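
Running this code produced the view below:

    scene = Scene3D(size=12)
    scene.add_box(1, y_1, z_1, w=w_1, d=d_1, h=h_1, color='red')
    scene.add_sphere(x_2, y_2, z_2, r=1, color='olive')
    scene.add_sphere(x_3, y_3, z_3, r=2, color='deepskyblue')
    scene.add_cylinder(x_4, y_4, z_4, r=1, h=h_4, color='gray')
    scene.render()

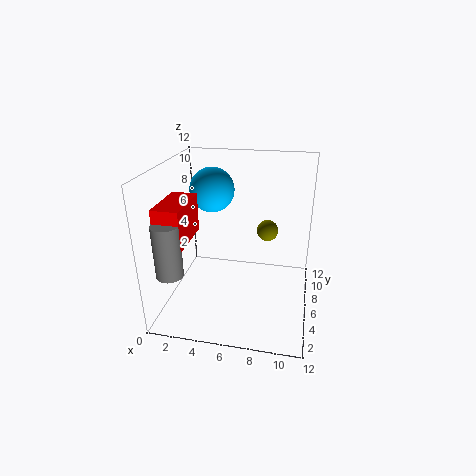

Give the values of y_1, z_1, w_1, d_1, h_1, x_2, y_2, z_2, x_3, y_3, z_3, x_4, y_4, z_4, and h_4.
y_1 = 1, z_1 = 7, w_1 = 2, d_1 = 4, h_1 = 3, x_2 = 8, y_2 = 10, z_2 = 5, x_3 = 3, y_3 = 9, z_3 = 9, x_4 = 2, y_4 = 1, z_4 = 5, h_4 = 4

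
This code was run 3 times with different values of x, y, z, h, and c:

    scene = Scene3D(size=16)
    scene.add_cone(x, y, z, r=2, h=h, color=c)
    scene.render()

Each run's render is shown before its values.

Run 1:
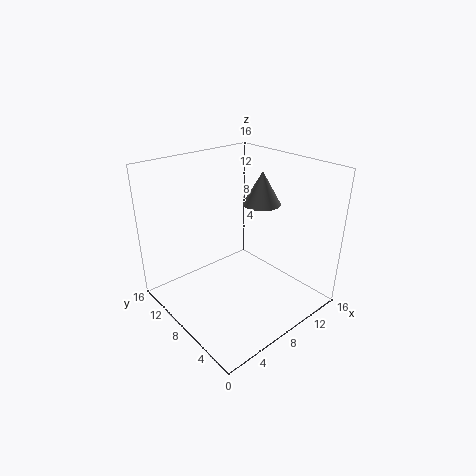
x = 10; y = 6.5; z = 12; h = 3.5; c = 'gray'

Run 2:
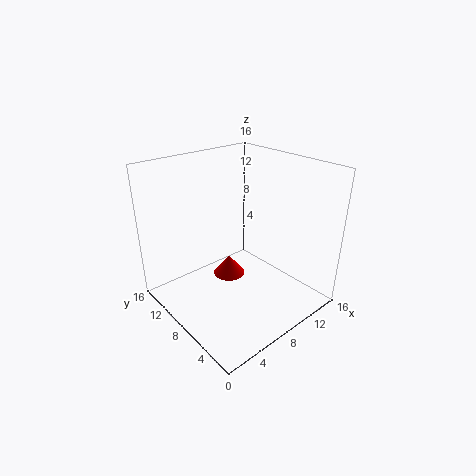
x = 9.5; y = 11.5; z = 1; h = 2.5; c = 'red'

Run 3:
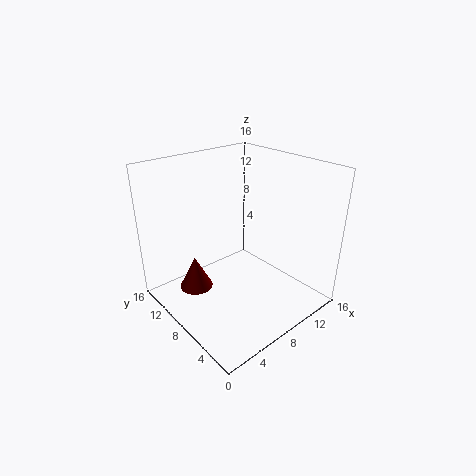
x = 5; y = 12.5; z = 0.5; h = 4; c = 'maroon'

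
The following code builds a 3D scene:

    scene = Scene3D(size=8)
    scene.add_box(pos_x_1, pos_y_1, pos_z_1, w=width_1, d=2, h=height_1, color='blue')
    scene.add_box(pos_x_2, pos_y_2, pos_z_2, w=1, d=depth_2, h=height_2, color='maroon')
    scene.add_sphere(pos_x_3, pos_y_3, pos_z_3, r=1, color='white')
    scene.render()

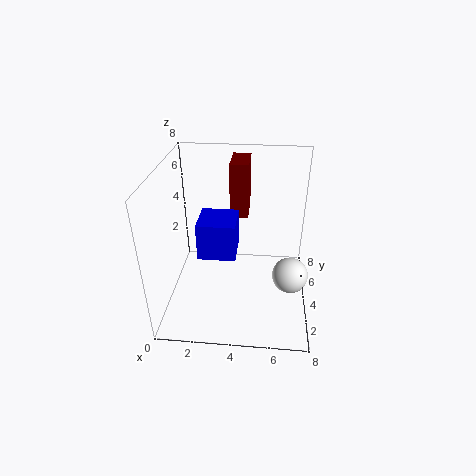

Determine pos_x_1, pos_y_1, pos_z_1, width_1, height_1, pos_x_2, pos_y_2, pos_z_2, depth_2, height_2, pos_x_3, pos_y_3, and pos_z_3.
pos_x_1 = 2; pos_y_1 = 2.5; pos_z_1 = 3.5; width_1 = 2; height_1 = 2; pos_x_2 = 3.5; pos_y_2 = 4.5; pos_z_2 = 5; depth_2 = 2; height_2 = 3; pos_x_3 = 7; pos_y_3 = 3.5; pos_z_3 = 2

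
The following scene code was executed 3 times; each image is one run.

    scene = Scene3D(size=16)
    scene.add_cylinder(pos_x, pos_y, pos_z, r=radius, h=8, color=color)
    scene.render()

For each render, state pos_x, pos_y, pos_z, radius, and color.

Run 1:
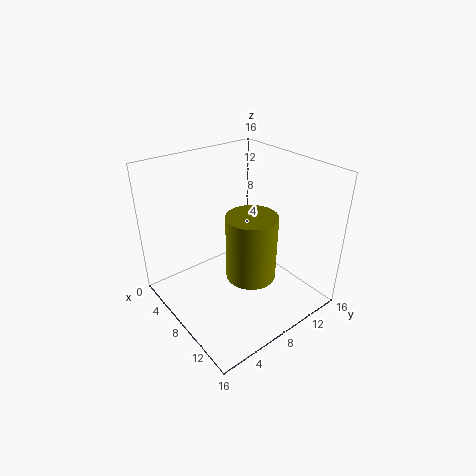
pos_x = 8; pos_y = 10; pos_z = 2; radius = 3; color = 'olive'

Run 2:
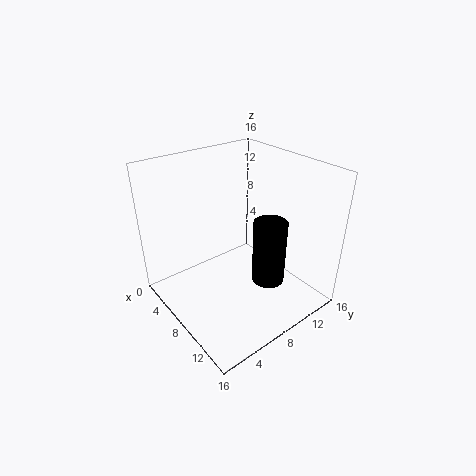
pos_x = 9; pos_y = 12; pos_z = 1; radius = 2; color = 'black'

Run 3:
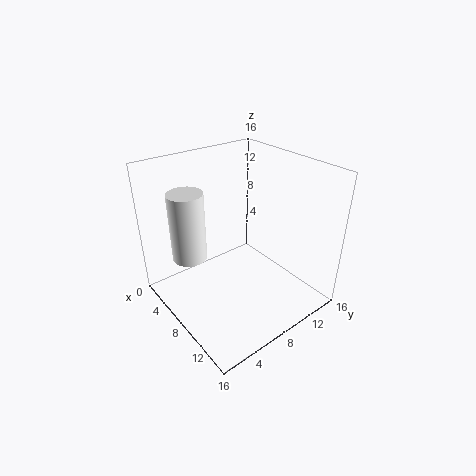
pos_x = 4; pos_y = 4; pos_z = 5; radius = 2; color = 'white'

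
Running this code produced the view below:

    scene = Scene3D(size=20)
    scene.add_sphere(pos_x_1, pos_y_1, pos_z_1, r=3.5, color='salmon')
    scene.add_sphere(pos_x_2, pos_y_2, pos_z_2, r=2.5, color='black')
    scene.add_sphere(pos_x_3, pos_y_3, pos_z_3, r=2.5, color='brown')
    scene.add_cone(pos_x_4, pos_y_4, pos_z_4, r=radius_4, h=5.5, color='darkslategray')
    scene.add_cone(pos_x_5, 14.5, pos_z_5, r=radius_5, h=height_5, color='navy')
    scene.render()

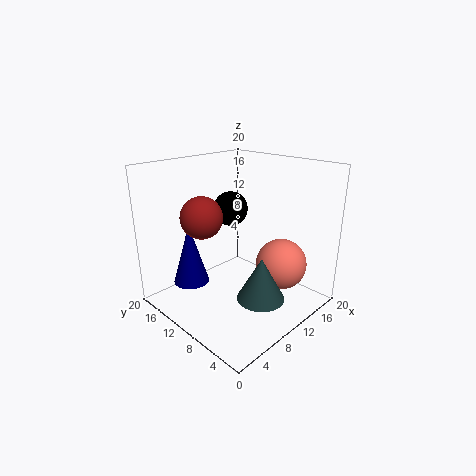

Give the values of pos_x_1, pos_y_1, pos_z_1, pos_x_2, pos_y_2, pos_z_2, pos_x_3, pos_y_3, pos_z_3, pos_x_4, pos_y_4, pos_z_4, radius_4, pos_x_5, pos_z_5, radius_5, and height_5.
pos_x_1 = 13.5; pos_y_1 = 5; pos_z_1 = 6.5; pos_x_2 = 12; pos_y_2 = 13.5; pos_z_2 = 13; pos_x_3 = 3; pos_y_3 = 9; pos_z_3 = 15; pos_x_4 = 7.5; pos_y_4 = 3.5; pos_z_4 = 4.5; radius_4 = 3; pos_x_5 = 5; pos_z_5 = 3.5; radius_5 = 2.5; height_5 = 8.5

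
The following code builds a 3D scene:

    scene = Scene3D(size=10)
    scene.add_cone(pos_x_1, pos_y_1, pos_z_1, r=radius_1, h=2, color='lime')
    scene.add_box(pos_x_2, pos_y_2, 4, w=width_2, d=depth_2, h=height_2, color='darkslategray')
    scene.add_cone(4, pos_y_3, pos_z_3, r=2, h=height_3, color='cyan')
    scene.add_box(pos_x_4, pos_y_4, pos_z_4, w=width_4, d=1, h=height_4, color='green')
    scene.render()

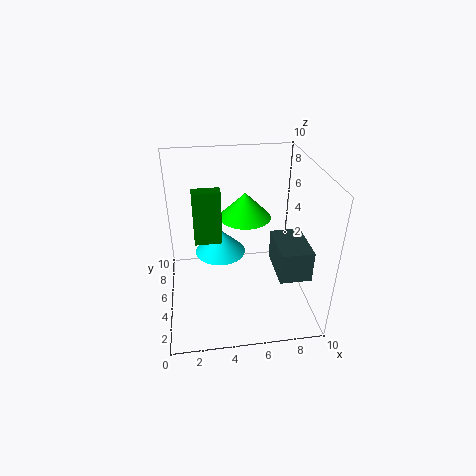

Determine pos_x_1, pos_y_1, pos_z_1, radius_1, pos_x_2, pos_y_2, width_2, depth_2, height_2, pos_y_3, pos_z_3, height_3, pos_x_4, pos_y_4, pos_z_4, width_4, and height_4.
pos_x_1 = 6
pos_y_1 = 8
pos_z_1 = 5
radius_1 = 2
pos_x_2 = 7
pos_y_2 = 1
width_2 = 2
depth_2 = 3
height_2 = 2
pos_y_3 = 8
pos_z_3 = 2
height_3 = 2
pos_x_4 = 2
pos_y_4 = 6
pos_z_4 = 4
width_4 = 2
height_4 = 4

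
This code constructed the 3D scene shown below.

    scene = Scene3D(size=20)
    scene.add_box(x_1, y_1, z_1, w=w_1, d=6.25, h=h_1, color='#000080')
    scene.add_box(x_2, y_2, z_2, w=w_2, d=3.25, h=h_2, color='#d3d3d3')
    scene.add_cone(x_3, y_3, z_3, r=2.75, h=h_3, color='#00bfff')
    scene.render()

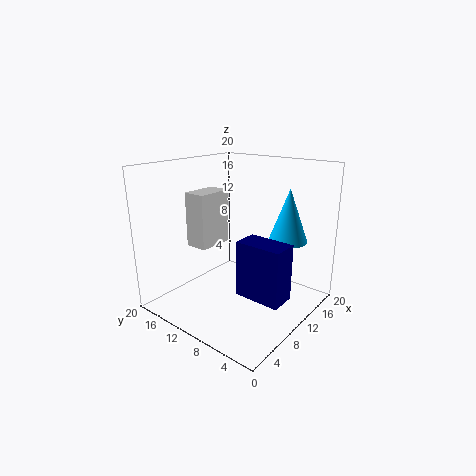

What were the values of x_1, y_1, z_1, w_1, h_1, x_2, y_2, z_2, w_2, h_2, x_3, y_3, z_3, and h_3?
x_1 = 6.75, y_1 = 1.5, z_1 = 3.5, w_1 = 3.5, h_1 = 7.5, x_2 = 6.75, y_2 = 13.5, z_2 = 8.25, w_2 = 5.25, h_2 = 7.75, x_3 = 15, y_3 = 5, z_3 = 9.25, h_3 = 7.5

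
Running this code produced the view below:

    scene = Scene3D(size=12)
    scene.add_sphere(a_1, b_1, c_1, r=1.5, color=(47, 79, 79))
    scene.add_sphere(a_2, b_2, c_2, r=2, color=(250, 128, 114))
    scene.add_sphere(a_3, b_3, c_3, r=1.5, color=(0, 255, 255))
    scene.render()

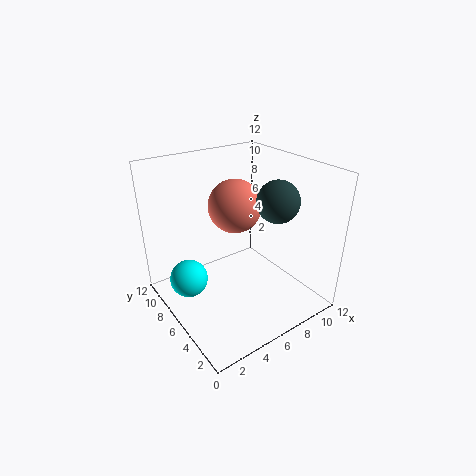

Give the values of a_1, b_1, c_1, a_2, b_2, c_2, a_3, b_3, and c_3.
a_1 = 6.5; b_1 = 2; c_1 = 10.5; a_2 = 5; b_2 = 5; c_2 = 9.5; a_3 = 1.5; b_3 = 6.5; c_3 = 3.5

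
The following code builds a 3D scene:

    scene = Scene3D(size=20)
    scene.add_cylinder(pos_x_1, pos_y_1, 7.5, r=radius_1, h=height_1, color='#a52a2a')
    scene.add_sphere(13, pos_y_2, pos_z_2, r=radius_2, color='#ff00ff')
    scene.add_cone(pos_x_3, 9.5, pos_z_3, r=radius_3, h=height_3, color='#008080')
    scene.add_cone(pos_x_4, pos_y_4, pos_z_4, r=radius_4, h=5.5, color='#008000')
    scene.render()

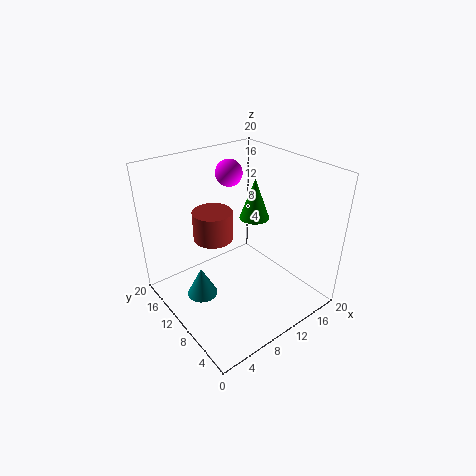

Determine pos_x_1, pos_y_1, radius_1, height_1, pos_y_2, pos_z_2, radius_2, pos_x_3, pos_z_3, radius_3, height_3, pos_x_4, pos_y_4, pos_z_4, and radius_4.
pos_x_1 = 9.5
pos_y_1 = 15.5
radius_1 = 3
height_1 = 4.5
pos_y_2 = 16
pos_z_2 = 17
radius_2 = 2
pos_x_3 = 3.5
pos_z_3 = 4
radius_3 = 2
height_3 = 4
pos_x_4 = 12
pos_y_4 = 9
pos_z_4 = 13
radius_4 = 2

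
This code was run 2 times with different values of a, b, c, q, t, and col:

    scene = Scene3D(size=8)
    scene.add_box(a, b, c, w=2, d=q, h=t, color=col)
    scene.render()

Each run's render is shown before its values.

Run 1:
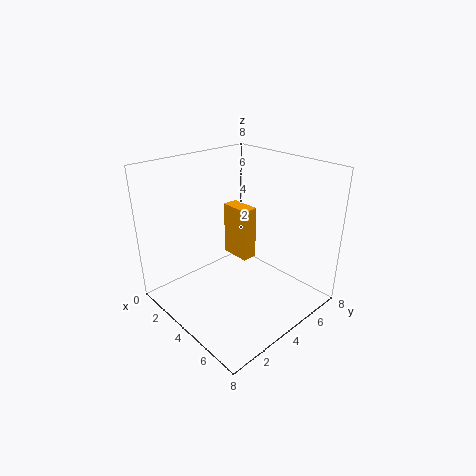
a = 0.5, b = 6, c = 1, q = 1, t = 3.5, col = 'orange'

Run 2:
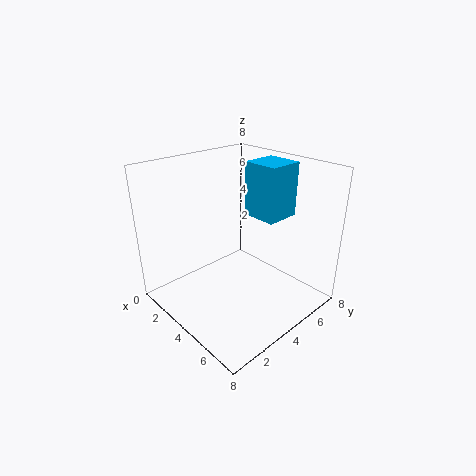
a = 3.5, b = 5, c = 5, q = 2, t = 3, col = 'deepskyblue'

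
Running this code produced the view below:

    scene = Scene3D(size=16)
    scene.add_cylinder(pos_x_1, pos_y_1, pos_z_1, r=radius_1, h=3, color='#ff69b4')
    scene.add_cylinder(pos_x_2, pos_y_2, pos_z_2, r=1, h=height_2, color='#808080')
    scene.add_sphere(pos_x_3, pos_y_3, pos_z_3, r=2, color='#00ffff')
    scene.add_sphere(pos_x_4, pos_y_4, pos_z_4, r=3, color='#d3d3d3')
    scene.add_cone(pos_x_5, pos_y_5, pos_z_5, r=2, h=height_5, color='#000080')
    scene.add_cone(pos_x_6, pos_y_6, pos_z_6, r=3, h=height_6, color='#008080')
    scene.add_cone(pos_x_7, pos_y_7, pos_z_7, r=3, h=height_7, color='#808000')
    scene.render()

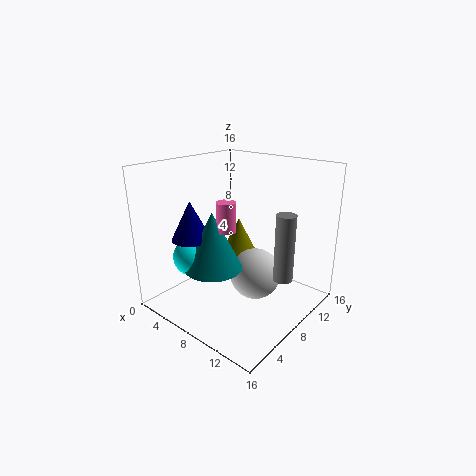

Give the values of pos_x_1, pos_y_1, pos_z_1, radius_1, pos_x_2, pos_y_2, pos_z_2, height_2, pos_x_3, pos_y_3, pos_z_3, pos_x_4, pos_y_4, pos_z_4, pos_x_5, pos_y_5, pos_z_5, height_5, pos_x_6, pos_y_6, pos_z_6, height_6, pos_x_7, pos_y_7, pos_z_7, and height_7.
pos_x_1 = 9, pos_y_1 = 5, pos_z_1 = 10, radius_1 = 1, pos_x_2 = 14, pos_y_2 = 8, pos_z_2 = 5, height_2 = 7, pos_x_3 = 6, pos_y_3 = 3, pos_z_3 = 7, pos_x_4 = 9, pos_y_4 = 10, pos_z_4 = 3, pos_x_5 = 6, pos_y_5 = 3, pos_z_5 = 9, height_5 = 4, pos_x_6 = 8, pos_y_6 = 4, pos_z_6 = 6, height_6 = 6, pos_x_7 = 4, pos_y_7 = 13, pos_z_7 = 2, height_7 = 6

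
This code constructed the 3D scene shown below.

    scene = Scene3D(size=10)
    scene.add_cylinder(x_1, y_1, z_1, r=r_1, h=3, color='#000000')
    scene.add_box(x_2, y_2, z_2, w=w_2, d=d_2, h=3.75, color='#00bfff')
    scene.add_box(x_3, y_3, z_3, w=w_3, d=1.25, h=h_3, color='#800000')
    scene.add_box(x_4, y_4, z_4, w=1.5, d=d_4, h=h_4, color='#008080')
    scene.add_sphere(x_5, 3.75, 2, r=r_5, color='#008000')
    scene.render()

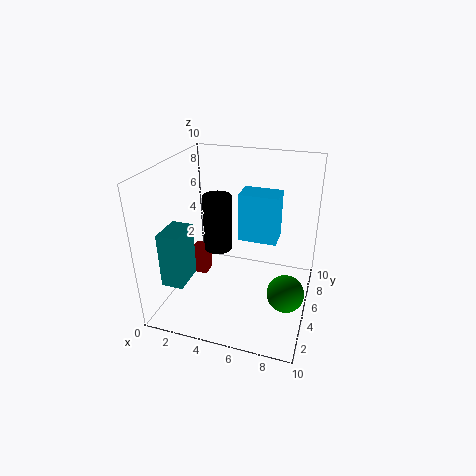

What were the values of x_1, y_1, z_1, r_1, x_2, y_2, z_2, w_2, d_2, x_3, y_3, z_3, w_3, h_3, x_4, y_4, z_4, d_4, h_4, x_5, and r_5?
x_1 = 5.25, y_1 = 0.75, z_1 = 6.75, r_1 = 0.75, x_2 = 4.25, y_2 = 7.25, z_2 = 3.5, w_2 = 3, d_2 = 2, x_3 = 0.5, y_3 = 6.5, z_3 = 0.25, w_3 = 1.25, h_3 = 2.25, x_4 = 0.75, y_4 = 1.5, z_4 = 2.5, d_4 = 2.25, h_4 = 3.75, x_5 = 8.75, r_5 = 1.25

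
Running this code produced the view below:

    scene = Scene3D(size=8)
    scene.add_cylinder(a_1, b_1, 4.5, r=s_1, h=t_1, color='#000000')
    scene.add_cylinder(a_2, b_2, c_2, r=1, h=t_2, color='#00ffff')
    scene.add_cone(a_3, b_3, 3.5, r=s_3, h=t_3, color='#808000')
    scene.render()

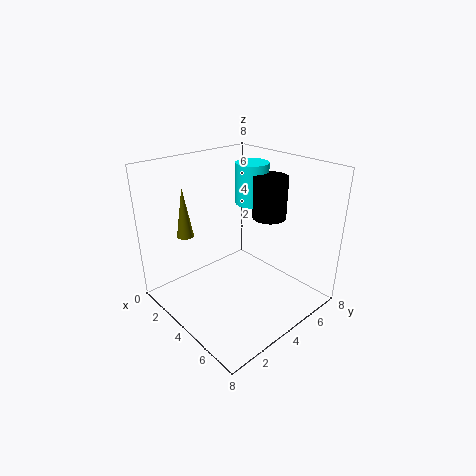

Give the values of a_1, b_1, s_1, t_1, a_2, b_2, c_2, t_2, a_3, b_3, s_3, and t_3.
a_1 = 4
b_1 = 6.5
s_1 = 1
t_1 = 2.5
a_2 = 2.5
b_2 = 6.5
c_2 = 5
t_2 = 2.5
a_3 = 1
b_3 = 2.5
s_3 = 0.5
t_3 = 3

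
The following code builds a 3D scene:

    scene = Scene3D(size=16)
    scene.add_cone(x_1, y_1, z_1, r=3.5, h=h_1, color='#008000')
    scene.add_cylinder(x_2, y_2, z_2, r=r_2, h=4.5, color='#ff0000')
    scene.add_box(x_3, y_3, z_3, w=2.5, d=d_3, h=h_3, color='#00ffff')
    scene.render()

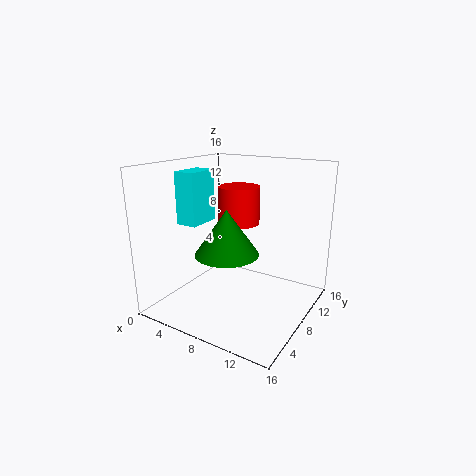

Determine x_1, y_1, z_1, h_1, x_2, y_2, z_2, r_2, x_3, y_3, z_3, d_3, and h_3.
x_1 = 7.5
y_1 = 6.5
z_1 = 6.5
h_1 = 5
x_2 = 6
y_2 = 11.5
z_2 = 8.5
r_2 = 2.5
x_3 = 1
y_3 = 6
z_3 = 9
d_3 = 4
h_3 = 6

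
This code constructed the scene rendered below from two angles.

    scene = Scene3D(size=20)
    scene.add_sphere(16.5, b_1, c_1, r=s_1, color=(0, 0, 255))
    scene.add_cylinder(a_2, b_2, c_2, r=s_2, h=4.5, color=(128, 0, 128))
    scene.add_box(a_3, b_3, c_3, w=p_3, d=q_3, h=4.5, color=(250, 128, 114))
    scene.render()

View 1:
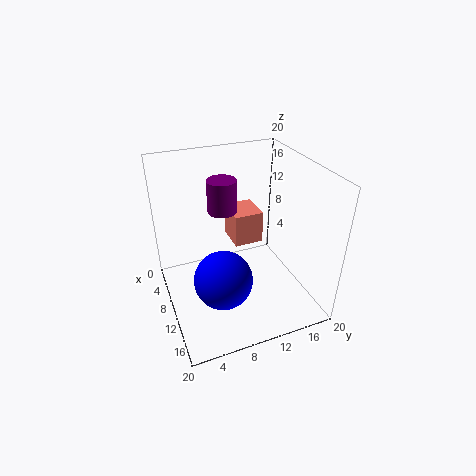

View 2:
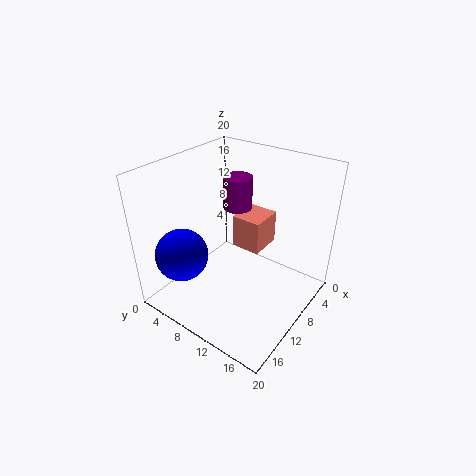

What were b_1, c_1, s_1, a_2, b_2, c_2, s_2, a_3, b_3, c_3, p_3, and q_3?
b_1 = 5.5; c_1 = 9; s_1 = 3.5; a_2 = 8; b_2 = 8.5; c_2 = 13.5; s_2 = 2; a_3 = 6; b_3 = 9.5; c_3 = 9; p_3 = 4.5; q_3 = 4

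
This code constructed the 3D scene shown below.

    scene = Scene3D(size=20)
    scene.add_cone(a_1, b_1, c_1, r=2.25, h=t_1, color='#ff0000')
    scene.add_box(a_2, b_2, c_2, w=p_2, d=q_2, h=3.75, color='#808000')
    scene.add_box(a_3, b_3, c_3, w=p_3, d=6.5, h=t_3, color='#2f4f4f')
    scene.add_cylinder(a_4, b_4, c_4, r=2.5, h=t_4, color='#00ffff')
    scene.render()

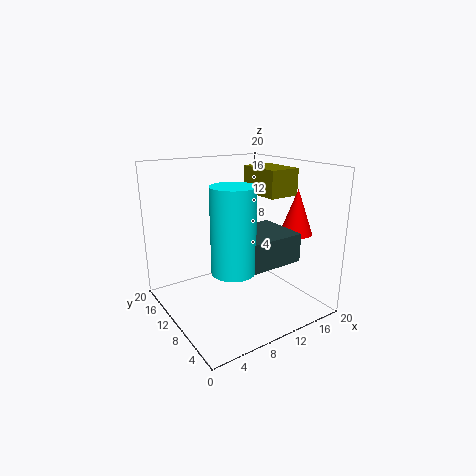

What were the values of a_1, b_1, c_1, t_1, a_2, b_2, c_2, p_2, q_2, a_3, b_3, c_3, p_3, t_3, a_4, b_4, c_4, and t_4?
a_1 = 17; b_1 = 6; c_1 = 10.5; t_1 = 6.25; a_2 = 13.5; b_2 = 7.25; c_2 = 15.5; p_2 = 4.5; q_2 = 6.5; a_3 = 6.25; b_3 = 1; c_3 = 9.25; p_3 = 6.75; t_3 = 3.5; a_4 = 4.75; b_4 = 3; c_4 = 9.25; t_4 = 9.75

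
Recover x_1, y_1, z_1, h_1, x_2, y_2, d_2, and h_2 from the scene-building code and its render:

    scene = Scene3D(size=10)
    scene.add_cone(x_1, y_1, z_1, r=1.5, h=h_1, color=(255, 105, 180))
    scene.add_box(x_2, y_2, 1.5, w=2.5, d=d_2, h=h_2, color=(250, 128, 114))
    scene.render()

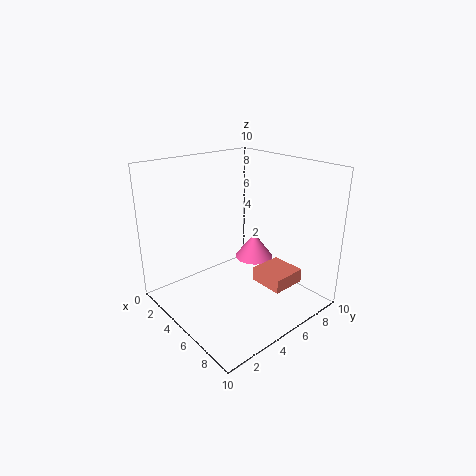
x_1 = 3.5
y_1 = 8
z_1 = 2
h_1 = 2
x_2 = 5.5
y_2 = 6
d_2 = 2.5
h_2 = 1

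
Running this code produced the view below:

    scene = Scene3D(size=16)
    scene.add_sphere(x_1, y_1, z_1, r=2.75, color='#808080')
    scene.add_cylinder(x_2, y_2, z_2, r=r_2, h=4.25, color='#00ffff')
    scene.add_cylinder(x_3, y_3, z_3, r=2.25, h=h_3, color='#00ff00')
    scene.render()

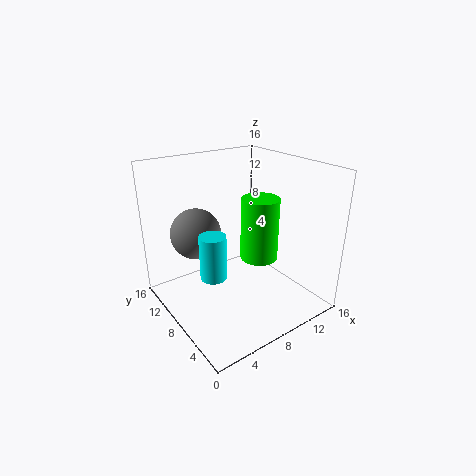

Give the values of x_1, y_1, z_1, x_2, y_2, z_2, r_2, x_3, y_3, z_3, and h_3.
x_1 = 4
y_1 = 10.25
z_1 = 8.75
x_2 = 2.5
y_2 = 4.25
z_2 = 7
r_2 = 1.25
x_3 = 11.5
y_3 = 8.5
z_3 = 4.25
h_3 = 7.5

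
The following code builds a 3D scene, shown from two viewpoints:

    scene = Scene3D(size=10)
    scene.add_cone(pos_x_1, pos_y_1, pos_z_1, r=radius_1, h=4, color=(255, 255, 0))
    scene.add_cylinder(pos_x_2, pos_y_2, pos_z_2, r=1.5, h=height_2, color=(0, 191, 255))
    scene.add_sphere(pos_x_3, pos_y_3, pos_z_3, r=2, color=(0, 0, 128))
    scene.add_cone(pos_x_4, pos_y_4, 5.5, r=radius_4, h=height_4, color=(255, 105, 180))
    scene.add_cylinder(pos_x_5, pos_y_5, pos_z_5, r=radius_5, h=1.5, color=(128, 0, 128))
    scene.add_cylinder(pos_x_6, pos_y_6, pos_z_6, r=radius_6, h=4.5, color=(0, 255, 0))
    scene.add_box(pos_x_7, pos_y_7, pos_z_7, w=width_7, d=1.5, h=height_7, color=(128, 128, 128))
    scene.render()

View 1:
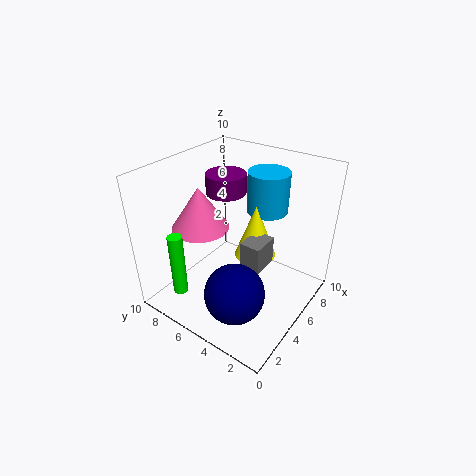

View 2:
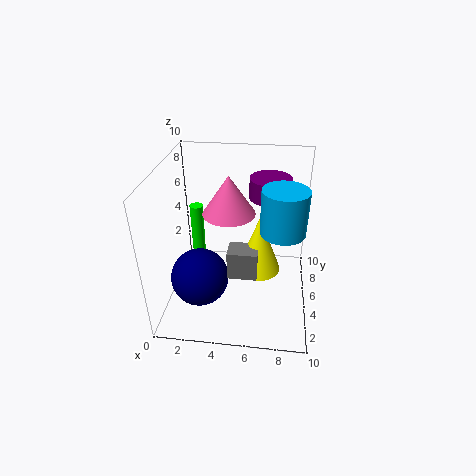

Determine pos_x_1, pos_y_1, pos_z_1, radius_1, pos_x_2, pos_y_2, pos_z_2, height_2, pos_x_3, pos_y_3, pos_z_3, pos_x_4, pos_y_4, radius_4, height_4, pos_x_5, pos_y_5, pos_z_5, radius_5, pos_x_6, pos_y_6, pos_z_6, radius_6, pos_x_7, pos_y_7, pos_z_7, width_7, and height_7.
pos_x_1 = 6.5, pos_y_1 = 4.5, pos_z_1 = 3, radius_1 = 1.5, pos_x_2 = 8, pos_y_2 = 4.5, pos_z_2 = 6, height_2 = 3, pos_x_3 = 2.5, pos_y_3 = 3.5, pos_z_3 = 2.5, pos_x_4 = 4, pos_y_4 = 7.5, radius_4 = 2, height_4 = 3, pos_x_5 = 7, pos_y_5 = 7.5, pos_z_5 = 7, radius_5 = 1.5, pos_x_6 = 1.5, pos_y_6 = 7.5, pos_z_6 = 1.5, radius_6 = 0.5, pos_x_7 = 4.5, pos_y_7 = 3, pos_z_7 = 3, width_7 = 2, height_7 = 2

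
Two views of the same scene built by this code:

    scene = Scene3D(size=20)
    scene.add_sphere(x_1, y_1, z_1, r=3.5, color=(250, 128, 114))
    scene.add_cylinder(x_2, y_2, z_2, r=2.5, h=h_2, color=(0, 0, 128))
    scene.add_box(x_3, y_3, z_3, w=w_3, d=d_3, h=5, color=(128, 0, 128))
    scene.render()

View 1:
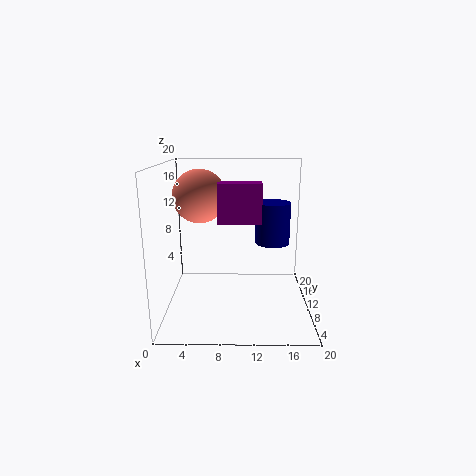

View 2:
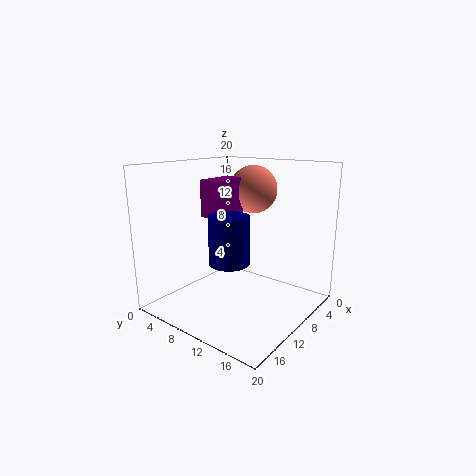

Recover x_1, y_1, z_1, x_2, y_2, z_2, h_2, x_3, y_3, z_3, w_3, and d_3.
x_1 = 5
y_1 = 9
z_1 = 16
x_2 = 15
y_2 = 12.5
z_2 = 8.5
h_2 = 6
x_3 = 7.5
y_3 = 6
z_3 = 13
w_3 = 5.5
d_3 = 3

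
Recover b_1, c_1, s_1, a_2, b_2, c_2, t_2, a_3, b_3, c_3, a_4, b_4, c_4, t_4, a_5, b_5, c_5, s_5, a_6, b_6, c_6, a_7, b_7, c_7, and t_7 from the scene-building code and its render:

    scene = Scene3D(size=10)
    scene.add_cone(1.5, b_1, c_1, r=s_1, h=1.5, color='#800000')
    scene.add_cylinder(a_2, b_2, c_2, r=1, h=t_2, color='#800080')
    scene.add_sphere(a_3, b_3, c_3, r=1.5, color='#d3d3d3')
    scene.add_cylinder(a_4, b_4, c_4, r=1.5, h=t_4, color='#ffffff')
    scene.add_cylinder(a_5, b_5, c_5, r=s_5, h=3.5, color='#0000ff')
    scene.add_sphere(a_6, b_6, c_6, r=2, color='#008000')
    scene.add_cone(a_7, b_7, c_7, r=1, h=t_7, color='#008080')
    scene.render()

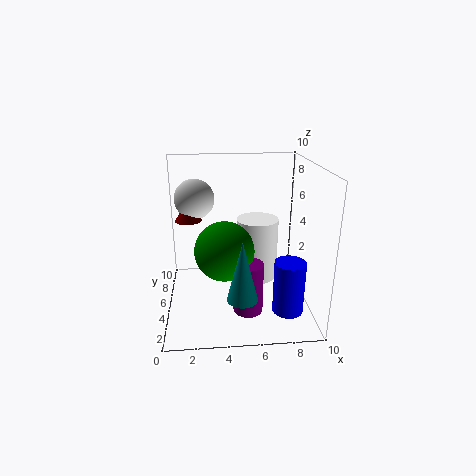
b_1 = 7.5
c_1 = 5.5
s_1 = 1
a_2 = 5.5
b_2 = 3
c_2 = 0.5
t_2 = 3.5
a_3 = 2
b_3 = 8
c_3 = 7
a_4 = 6.5
b_4 = 6
c_4 = 1.5
t_4 = 4.5
a_5 = 8
b_5 = 2
c_5 = 1
s_5 = 1
a_6 = 4
b_6 = 4
c_6 = 4.5
a_7 = 5
b_7 = 2
c_7 = 2
t_7 = 4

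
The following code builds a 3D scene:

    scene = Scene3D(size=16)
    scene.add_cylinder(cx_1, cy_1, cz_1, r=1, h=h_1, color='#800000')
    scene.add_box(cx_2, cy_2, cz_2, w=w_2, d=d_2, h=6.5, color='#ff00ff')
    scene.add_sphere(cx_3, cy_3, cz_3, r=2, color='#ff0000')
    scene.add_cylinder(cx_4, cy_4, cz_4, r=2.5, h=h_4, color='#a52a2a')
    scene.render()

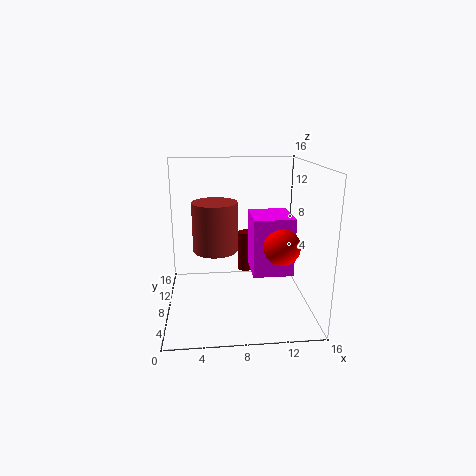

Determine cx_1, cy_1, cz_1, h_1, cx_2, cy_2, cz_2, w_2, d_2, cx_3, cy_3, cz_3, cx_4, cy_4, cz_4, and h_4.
cx_1 = 9.5, cy_1 = 13, cz_1 = 2, h_1 = 5, cx_2 = 9.5, cy_2 = 6, cz_2 = 4, w_2 = 4.5, d_2 = 5, cx_3 = 12.5, cy_3 = 6, cz_3 = 7.5, cx_4 = 5.5, cy_4 = 8.5, cz_4 = 6.5, h_4 = 5.5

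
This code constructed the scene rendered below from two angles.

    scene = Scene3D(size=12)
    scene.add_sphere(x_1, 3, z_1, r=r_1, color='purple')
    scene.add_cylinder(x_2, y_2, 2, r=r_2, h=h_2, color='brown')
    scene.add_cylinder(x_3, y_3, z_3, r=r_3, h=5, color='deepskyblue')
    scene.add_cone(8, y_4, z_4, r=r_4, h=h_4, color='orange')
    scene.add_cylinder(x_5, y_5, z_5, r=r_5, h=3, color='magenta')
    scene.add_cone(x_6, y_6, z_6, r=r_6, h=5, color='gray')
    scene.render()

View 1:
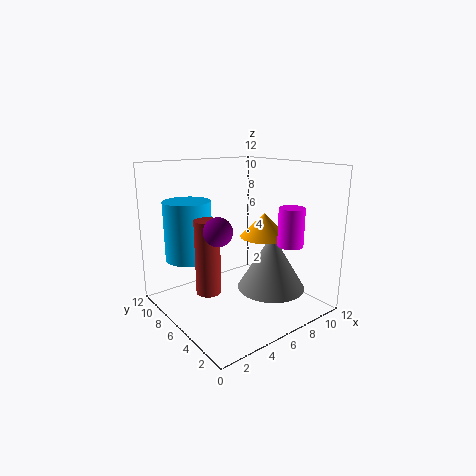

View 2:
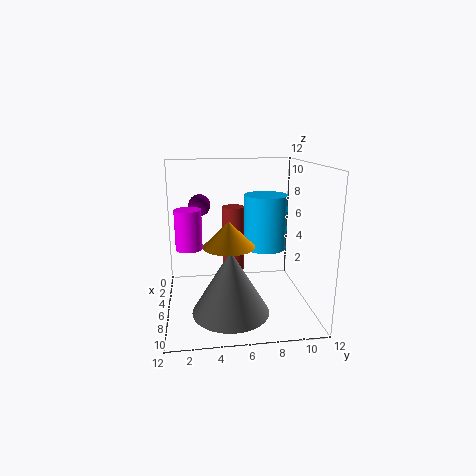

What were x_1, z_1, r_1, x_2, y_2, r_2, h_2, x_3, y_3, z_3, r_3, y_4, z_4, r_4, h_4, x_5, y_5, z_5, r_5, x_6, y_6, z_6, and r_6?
x_1 = 2, z_1 = 8, r_1 = 1, x_2 = 3, y_2 = 6, r_2 = 1, h_2 = 6, x_3 = 3, y_3 = 9, z_3 = 4, r_3 = 2, y_4 = 5, z_4 = 6, r_4 = 2, h_4 = 2, x_5 = 8, y_5 = 2, z_5 = 6, r_5 = 1, x_6 = 9, y_6 = 5, z_6 = 1, r_6 = 3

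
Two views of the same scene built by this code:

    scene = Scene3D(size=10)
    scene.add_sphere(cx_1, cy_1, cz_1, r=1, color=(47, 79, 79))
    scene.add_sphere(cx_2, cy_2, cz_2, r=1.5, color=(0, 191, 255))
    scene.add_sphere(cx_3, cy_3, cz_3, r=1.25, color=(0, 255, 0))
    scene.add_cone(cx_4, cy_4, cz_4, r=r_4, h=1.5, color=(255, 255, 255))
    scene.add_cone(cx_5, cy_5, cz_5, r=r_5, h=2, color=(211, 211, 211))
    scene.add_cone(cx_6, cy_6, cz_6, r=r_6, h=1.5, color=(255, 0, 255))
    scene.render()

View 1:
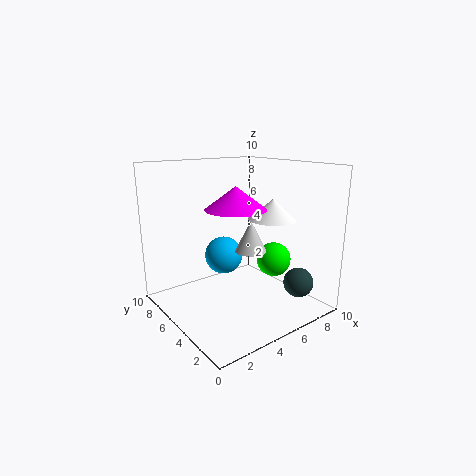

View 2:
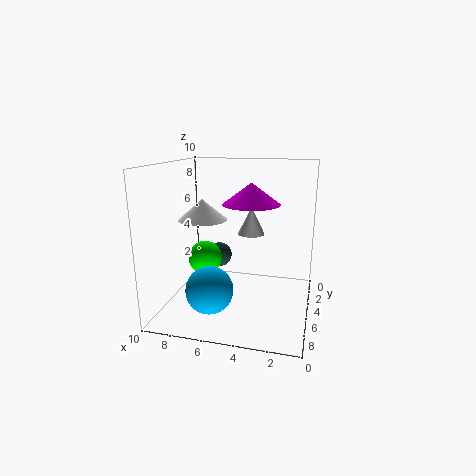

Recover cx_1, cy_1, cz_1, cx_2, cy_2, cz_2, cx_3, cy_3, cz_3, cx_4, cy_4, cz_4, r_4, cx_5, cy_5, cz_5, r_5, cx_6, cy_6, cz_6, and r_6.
cx_1 = 7.5; cy_1 = 1.5; cz_1 = 2.25; cx_2 = 6; cy_2 = 8.25; cz_2 = 2.5; cx_3 = 7.75; cy_3 = 4.25; cz_3 = 3; cx_4 = 7.75; cy_4 = 4.5; cz_4 = 6; r_4 = 1.75; cx_5 = 4.5; cy_5 = 3; cz_5 = 4.75; r_5 = 1; cx_6 = 4.25; cy_6 = 4.25; cz_6 = 7.25; r_6 = 2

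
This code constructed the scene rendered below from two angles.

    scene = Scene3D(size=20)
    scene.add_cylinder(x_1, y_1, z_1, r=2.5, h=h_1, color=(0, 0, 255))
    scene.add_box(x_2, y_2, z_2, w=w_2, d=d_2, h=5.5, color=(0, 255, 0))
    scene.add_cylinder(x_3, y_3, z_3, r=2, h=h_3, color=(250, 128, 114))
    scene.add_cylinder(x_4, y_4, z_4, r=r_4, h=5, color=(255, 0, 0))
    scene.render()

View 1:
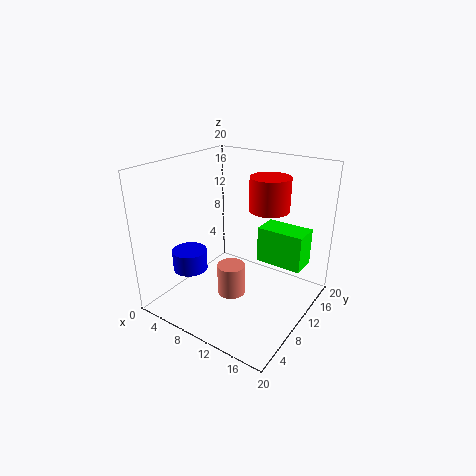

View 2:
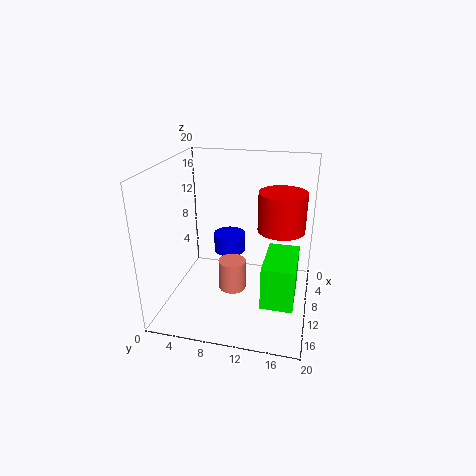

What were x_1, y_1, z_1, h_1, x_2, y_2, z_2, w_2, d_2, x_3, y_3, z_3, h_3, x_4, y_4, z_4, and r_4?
x_1 = 3.5
y_1 = 7
z_1 = 4.5
h_1 = 3
x_2 = 10.5
y_2 = 14.5
z_2 = 4.5
w_2 = 7
d_2 = 4
x_3 = 9.5
y_3 = 9
z_3 = 1.5
h_3 = 4.5
x_4 = 11.5
y_4 = 16
z_4 = 12.5
r_4 = 3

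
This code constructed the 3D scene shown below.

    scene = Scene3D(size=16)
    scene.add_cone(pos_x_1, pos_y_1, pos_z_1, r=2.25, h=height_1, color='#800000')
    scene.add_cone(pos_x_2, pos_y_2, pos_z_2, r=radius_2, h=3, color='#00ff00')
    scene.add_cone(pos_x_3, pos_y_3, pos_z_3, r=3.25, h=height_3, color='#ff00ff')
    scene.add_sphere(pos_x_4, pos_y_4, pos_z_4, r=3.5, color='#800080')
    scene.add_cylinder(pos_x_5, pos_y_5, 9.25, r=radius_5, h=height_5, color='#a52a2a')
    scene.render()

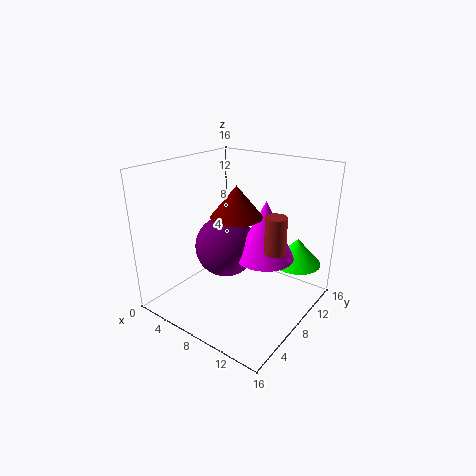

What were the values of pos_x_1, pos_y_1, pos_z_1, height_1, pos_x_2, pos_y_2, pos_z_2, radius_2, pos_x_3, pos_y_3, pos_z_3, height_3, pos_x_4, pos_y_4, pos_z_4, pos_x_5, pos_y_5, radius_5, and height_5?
pos_x_1 = 11.75, pos_y_1 = 2.75, pos_z_1 = 13, height_1 = 2.75, pos_x_2 = 13.25, pos_y_2 = 12.25, pos_z_2 = 4.75, radius_2 = 2.75, pos_x_3 = 10.75, pos_y_3 = 9.25, pos_z_3 = 6, height_3 = 6.5, pos_x_4 = 6.25, pos_y_4 = 8, pos_z_4 = 6.5, pos_x_5 = 14.25, pos_y_5 = 5.25, radius_5 = 1, height_5 = 3.5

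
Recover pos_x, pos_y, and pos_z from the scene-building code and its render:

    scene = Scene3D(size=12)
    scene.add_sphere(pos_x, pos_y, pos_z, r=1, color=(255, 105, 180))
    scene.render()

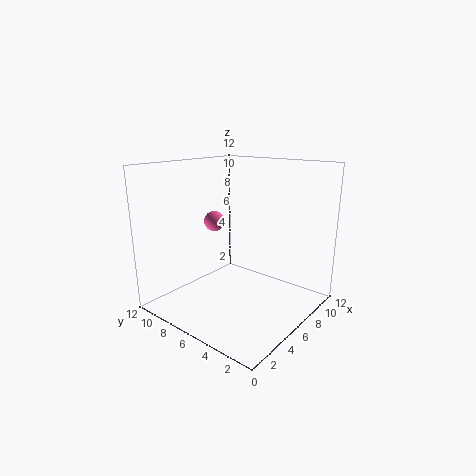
pos_x = 8.5; pos_y = 11; pos_z = 6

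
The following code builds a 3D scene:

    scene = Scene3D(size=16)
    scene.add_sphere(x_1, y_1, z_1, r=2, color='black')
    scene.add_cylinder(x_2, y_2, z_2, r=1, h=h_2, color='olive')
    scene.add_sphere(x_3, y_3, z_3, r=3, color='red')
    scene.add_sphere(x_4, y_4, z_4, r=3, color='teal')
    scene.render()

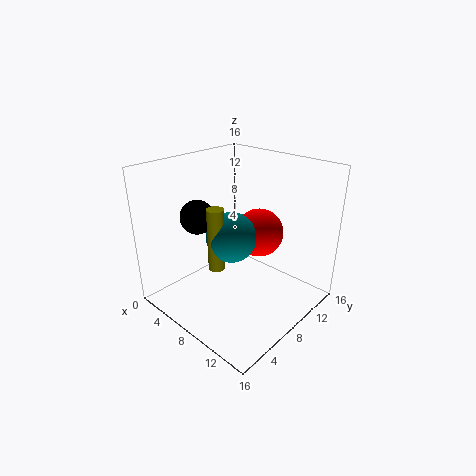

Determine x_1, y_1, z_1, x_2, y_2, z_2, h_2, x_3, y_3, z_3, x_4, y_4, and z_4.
x_1 = 3
y_1 = 6.5
z_1 = 9.5
x_2 = 5.5
y_2 = 7
z_2 = 3.5
h_2 = 7.5
x_3 = 7
y_3 = 13
z_3 = 6.5
x_4 = 6
y_4 = 9
z_4 = 7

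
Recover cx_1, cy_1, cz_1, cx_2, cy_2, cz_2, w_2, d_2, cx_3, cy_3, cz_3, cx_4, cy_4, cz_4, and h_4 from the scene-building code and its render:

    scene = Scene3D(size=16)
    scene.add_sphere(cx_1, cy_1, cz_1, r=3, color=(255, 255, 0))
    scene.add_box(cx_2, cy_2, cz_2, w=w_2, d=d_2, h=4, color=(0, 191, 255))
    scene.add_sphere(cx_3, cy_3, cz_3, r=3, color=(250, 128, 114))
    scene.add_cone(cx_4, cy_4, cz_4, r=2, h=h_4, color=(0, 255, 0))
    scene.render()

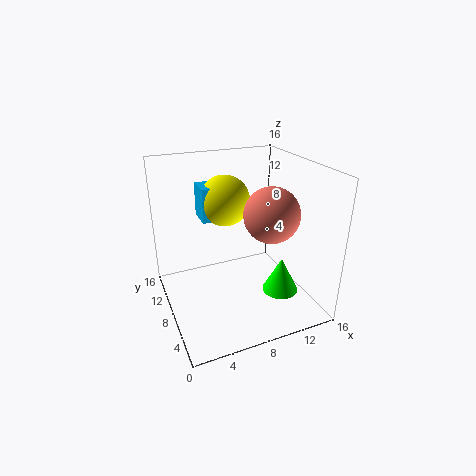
cx_1 = 8
cy_1 = 12
cz_1 = 11
cx_2 = 5
cy_2 = 11
cz_2 = 9
w_2 = 2
d_2 = 3
cx_3 = 11
cy_3 = 6
cz_3 = 11
cx_4 = 12
cy_4 = 5
cz_4 = 2
h_4 = 4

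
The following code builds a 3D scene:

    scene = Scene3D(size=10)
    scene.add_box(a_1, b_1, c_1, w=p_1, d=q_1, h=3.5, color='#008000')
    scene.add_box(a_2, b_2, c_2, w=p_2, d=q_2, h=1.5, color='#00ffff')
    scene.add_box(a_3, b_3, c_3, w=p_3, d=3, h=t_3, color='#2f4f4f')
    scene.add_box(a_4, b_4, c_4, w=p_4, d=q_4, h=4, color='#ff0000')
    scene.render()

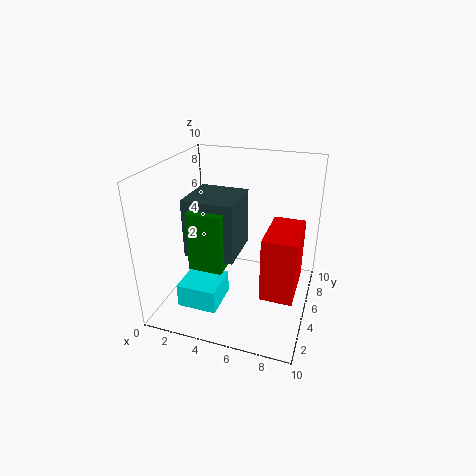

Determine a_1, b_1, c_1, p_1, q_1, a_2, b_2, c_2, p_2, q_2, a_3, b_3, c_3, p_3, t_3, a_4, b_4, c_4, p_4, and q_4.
a_1 = 3.5; b_1 = 0.5; c_1 = 5; p_1 = 2; q_1 = 2.5; a_2 = 2.5; b_2 = 0.5; c_2 = 2; p_2 = 2.5; q_2 = 2.5; a_3 = 3; b_3 = 1; c_3 = 5.5; p_3 = 3; t_3 = 3.5; a_4 = 7.5; b_4 = 1.5; c_4 = 3; p_4 = 2; q_4 = 3.5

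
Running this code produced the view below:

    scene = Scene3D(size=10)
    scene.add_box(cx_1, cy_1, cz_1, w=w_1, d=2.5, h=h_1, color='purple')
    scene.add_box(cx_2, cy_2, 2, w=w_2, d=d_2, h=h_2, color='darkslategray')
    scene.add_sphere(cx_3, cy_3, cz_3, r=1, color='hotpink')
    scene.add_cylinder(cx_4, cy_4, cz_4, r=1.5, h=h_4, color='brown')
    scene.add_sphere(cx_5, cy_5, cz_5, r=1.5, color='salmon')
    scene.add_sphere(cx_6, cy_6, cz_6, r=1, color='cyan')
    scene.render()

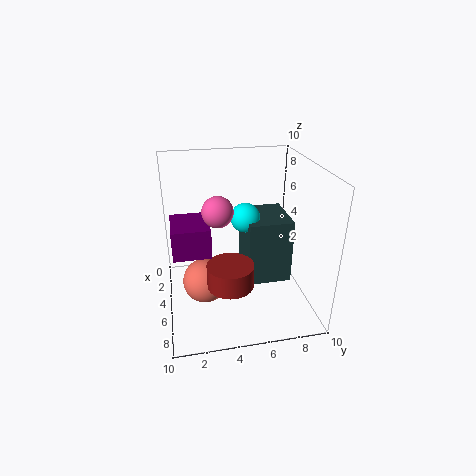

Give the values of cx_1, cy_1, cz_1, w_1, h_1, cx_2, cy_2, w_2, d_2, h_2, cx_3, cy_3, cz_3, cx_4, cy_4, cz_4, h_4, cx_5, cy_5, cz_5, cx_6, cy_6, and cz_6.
cx_1 = 3.5
cy_1 = 0.5
cz_1 = 4.5
w_1 = 3
h_1 = 2
cx_2 = 3
cy_2 = 5.5
w_2 = 3.5
d_2 = 3
h_2 = 4.5
cx_3 = 6
cy_3 = 3.5
cz_3 = 7.5
cx_4 = 7.5
cy_4 = 4
cz_4 = 3
h_4 = 1.5
cx_5 = 6
cy_5 = 2.5
cz_5 = 2.5
cx_6 = 5
cy_6 = 5.5
cz_6 = 6.5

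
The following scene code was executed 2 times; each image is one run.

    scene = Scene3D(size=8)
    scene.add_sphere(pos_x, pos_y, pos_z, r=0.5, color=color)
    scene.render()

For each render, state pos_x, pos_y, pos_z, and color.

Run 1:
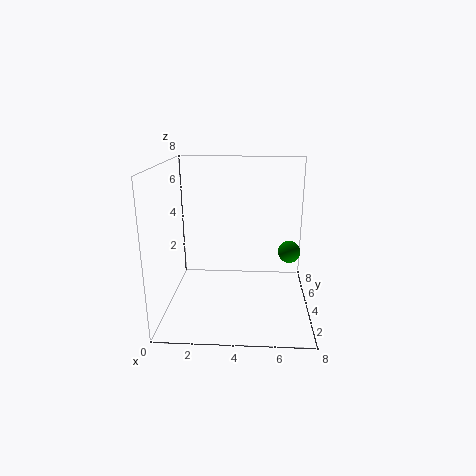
pos_x = 6.5
pos_y = 1
pos_z = 4.5
color = 'green'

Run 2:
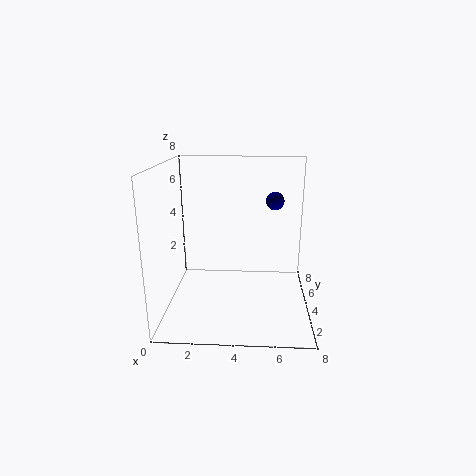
pos_x = 6
pos_y = 4.5
pos_z = 6
color = 'navy'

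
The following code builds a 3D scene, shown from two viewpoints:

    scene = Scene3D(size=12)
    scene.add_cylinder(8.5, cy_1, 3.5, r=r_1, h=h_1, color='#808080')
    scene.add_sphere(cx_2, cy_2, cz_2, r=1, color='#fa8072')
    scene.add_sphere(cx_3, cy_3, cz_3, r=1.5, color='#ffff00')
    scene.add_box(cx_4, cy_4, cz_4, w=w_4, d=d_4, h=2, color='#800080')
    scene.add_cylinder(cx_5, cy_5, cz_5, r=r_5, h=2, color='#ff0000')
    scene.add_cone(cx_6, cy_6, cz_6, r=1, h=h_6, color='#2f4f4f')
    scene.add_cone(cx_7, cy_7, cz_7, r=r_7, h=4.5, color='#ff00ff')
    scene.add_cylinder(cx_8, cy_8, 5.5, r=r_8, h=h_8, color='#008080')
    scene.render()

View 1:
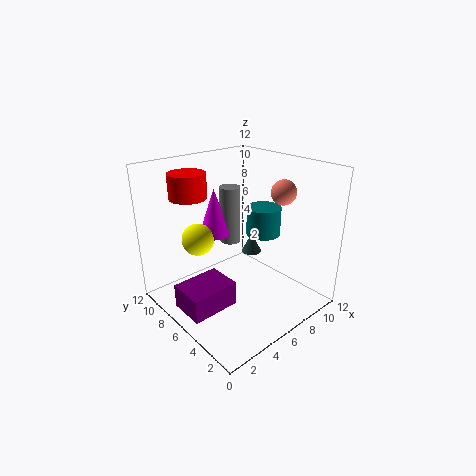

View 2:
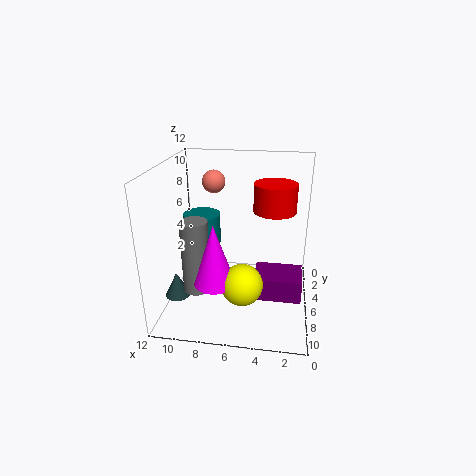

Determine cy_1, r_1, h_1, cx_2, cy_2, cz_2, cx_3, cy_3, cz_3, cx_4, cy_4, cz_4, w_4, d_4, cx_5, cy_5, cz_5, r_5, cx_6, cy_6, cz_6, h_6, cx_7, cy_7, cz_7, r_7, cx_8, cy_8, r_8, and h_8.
cy_1 = 10
r_1 = 1
h_1 = 5.5
cx_2 = 8.5
cy_2 = 3.5
cz_2 = 10
cx_3 = 5
cy_3 = 10.5
cz_3 = 4.5
cx_4 = 0.5
cy_4 = 4.5
cz_4 = 1
w_4 = 4
d_4 = 3
cx_5 = 3
cy_5 = 8.5
cz_5 = 9.5
r_5 = 1.5
cx_6 = 10.5
cy_6 = 9
cz_6 = 2
h_6 = 2
cx_7 = 7
cy_7 = 10.5
cz_7 = 4.5
r_7 = 1.5
cx_8 = 9
cy_8 = 6
r_8 = 1.5
h_8 = 2.5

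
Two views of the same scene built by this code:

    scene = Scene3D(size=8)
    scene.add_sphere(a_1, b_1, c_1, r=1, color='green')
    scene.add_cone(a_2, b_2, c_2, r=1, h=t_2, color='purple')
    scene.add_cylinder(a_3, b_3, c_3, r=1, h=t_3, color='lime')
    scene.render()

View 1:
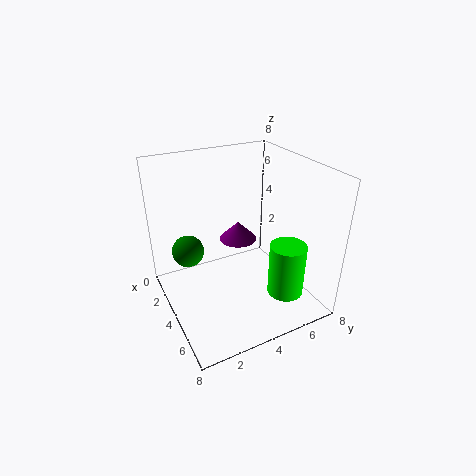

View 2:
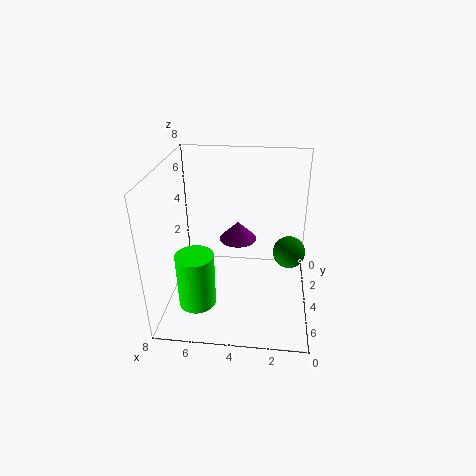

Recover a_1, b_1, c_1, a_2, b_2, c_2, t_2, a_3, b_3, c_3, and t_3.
a_1 = 1, b_1 = 2, c_1 = 2, a_2 = 4, b_2 = 4, c_2 = 4, t_2 = 1, a_3 = 6, b_3 = 6, c_3 = 1, t_3 = 3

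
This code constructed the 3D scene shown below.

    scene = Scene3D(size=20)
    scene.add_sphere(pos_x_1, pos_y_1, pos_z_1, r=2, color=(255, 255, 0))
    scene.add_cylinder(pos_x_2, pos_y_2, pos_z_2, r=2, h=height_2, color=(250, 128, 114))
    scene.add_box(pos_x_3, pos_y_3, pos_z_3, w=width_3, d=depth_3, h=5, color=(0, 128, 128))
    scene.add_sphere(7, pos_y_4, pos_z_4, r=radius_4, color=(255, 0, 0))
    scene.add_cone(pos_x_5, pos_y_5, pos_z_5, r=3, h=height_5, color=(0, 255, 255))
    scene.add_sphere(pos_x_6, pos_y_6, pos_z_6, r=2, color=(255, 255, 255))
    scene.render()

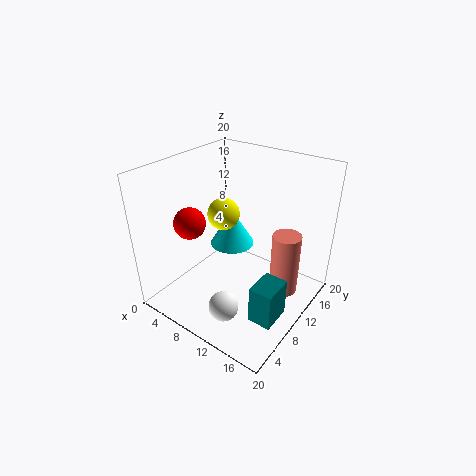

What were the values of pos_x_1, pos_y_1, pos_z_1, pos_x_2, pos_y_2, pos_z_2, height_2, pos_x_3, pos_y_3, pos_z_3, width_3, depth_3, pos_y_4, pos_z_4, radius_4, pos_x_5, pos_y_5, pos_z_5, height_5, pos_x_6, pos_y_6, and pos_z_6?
pos_x_1 = 10, pos_y_1 = 7, pos_z_1 = 15, pos_x_2 = 16, pos_y_2 = 13, pos_z_2 = 2, height_2 = 9, pos_x_3 = 16, pos_y_3 = 4, pos_z_3 = 3, width_3 = 3, depth_3 = 4, pos_y_4 = 4, pos_z_4 = 14, radius_4 = 2, pos_x_5 = 9, pos_y_5 = 10, pos_z_5 = 9, height_5 = 5, pos_x_6 = 12, pos_y_6 = 4, pos_z_6 = 3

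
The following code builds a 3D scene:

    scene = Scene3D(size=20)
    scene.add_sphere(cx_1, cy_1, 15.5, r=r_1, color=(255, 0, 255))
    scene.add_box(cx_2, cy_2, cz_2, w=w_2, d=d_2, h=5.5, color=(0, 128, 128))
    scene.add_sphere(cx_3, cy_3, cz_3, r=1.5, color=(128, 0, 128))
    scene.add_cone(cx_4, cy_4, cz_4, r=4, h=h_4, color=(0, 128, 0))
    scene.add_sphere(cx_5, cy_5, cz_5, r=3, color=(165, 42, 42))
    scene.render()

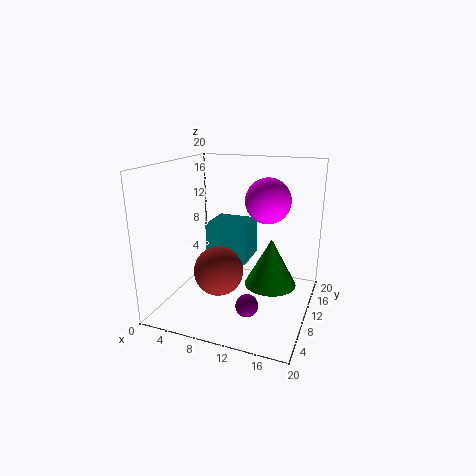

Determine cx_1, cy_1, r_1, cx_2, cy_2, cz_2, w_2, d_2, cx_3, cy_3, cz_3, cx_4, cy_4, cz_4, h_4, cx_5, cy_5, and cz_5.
cx_1 = 14, cy_1 = 10.5, r_1 = 3, cx_2 = 5, cy_2 = 10, cz_2 = 6, w_2 = 6, d_2 = 5.5, cx_3 = 13, cy_3 = 5.5, cz_3 = 2.5, cx_4 = 13.5, cy_4 = 15, cz_4 = 1, h_4 = 7.5, cx_5 = 10, cy_5 = 3.5, cz_5 = 8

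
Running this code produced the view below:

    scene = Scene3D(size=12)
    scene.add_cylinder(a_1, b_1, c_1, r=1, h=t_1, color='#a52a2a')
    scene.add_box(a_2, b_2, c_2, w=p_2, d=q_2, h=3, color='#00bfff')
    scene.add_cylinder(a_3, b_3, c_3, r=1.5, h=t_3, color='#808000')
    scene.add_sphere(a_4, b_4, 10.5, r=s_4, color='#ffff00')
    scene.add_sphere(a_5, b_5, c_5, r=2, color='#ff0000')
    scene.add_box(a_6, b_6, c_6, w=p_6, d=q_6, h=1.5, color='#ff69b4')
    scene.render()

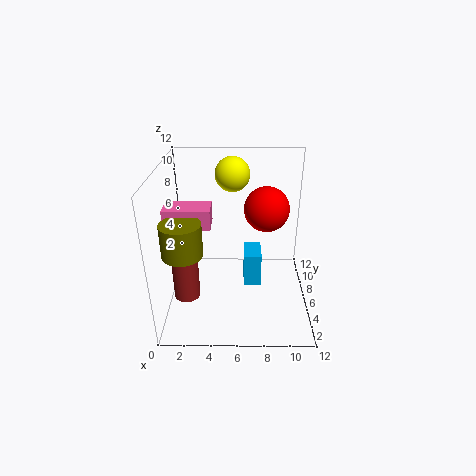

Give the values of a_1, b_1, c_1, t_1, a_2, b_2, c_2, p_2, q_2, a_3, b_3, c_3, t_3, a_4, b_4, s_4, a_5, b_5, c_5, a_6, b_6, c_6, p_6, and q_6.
a_1 = 2, b_1 = 3, c_1 = 2.5, t_1 = 5.5, a_2 = 6.5, b_2 = 5.5, c_2 = 1.5, p_2 = 1.5, q_2 = 2.5, a_3 = 2, b_3 = 2.5, c_3 = 6.5, t_3 = 2.5, a_4 = 5.5, b_4 = 9, s_4 = 1.5, a_5 = 8.5, b_5 = 8.5, c_5 = 7.5, a_6 = 0.5, b_6 = 3.5, c_6 = 8, p_6 = 3.5, q_6 = 2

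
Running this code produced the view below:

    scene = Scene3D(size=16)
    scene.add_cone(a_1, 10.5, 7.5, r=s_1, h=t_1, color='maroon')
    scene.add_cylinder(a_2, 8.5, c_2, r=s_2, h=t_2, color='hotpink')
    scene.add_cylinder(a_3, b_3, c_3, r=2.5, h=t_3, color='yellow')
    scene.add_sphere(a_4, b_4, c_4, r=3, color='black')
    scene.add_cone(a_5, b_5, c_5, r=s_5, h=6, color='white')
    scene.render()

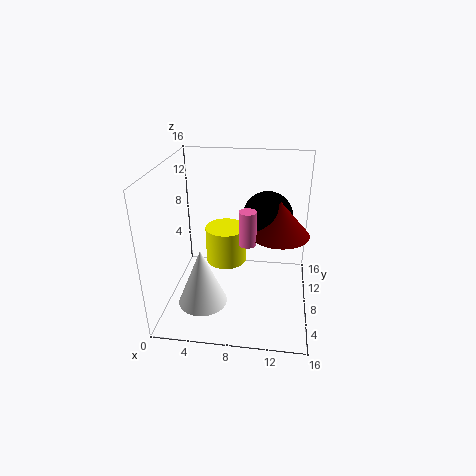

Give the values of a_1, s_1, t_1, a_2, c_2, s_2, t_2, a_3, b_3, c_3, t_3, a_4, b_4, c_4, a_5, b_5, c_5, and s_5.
a_1 = 12.5; s_1 = 3.5; t_1 = 4; a_2 = 9; c_2 = 7; s_2 = 1; t_2 = 4; a_3 = 6; b_3 = 11.5; c_3 = 3; t_3 = 4.5; a_4 = 11; b_4 = 12; c_4 = 9; a_5 = 5; b_5 = 3; c_5 = 3; s_5 = 2.5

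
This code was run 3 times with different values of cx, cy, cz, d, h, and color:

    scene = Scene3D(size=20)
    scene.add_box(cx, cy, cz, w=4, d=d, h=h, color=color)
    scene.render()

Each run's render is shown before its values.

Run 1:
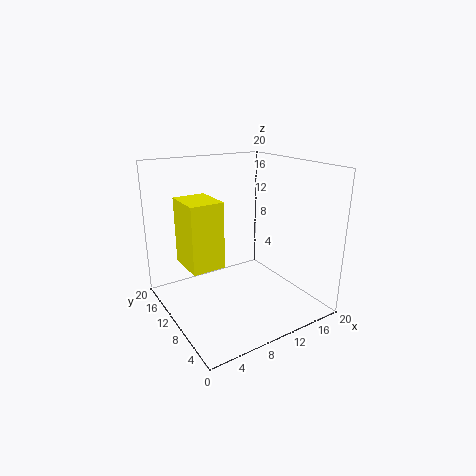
cx = 1
cy = 5
cz = 9
d = 5
h = 8
color = 'yellow'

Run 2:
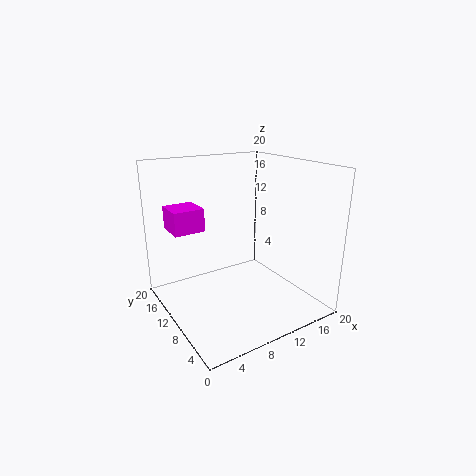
cx = 1
cy = 10
cz = 12
d = 4
h = 3
color = 'magenta'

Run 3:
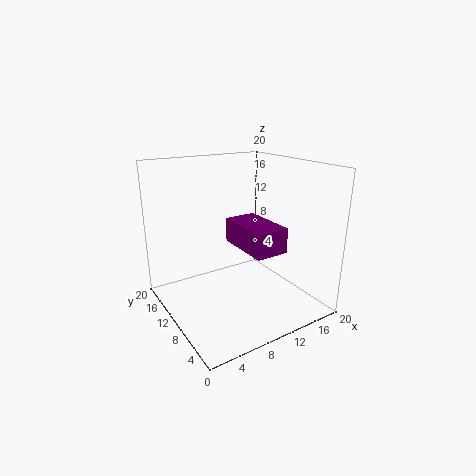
cx = 7
cy = 1
cz = 11
d = 7
h = 3
color = 'purple'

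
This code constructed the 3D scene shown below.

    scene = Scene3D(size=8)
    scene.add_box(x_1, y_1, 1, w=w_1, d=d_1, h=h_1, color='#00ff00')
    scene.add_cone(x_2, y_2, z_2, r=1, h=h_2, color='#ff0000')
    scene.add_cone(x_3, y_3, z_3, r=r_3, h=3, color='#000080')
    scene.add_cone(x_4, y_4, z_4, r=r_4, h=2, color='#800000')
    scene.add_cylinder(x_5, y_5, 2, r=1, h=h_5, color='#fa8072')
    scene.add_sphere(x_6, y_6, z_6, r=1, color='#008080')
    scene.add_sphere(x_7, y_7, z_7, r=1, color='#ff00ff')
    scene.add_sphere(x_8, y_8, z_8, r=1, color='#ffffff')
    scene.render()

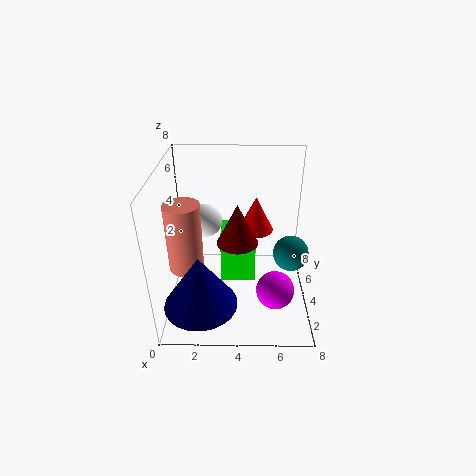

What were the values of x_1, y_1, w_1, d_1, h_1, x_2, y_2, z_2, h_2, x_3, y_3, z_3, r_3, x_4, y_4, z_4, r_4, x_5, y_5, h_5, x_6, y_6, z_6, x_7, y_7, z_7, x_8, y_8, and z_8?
x_1 = 3; y_1 = 4; w_1 = 2; d_1 = 2; h_1 = 3; x_2 = 5; y_2 = 5; z_2 = 4; h_2 = 2; x_3 = 2; y_3 = 2; z_3 = 1; r_3 = 2; x_4 = 4; y_4 = 2; z_4 = 5; r_4 = 1; x_5 = 1; y_5 = 4; h_5 = 4; x_6 = 7; y_6 = 4; z_6 = 3; x_7 = 6; y_7 = 2; z_7 = 2; x_8 = 2; y_8 = 6; z_8 = 4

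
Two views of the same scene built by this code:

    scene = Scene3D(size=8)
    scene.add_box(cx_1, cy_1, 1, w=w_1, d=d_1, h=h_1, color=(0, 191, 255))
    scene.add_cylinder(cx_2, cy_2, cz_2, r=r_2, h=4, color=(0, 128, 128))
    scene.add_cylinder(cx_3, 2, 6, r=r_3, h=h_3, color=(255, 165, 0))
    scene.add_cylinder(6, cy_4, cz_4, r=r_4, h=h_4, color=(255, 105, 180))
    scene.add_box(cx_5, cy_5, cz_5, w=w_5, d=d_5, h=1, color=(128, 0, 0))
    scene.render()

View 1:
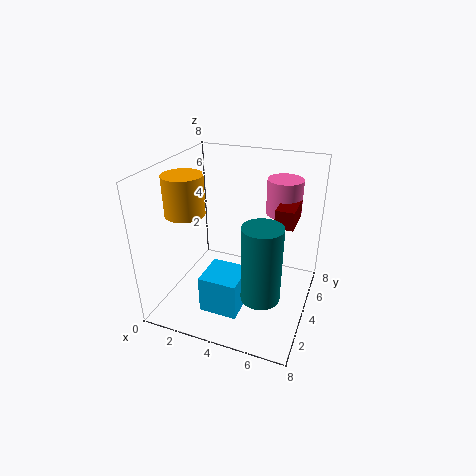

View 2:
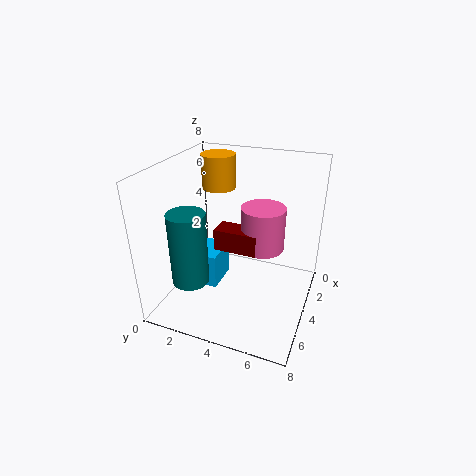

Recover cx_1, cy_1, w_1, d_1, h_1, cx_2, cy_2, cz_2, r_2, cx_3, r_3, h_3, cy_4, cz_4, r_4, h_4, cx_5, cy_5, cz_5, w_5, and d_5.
cx_1 = 3; cy_1 = 1; w_1 = 2; d_1 = 2; h_1 = 2; cx_2 = 6; cy_2 = 2; cz_2 = 2; r_2 = 1; cx_3 = 2; r_3 = 1; h_3 = 2; cy_4 = 6; cz_4 = 5; r_4 = 1; h_4 = 2; cx_5 = 6; cy_5 = 4; cz_5 = 5; w_5 = 1; d_5 = 2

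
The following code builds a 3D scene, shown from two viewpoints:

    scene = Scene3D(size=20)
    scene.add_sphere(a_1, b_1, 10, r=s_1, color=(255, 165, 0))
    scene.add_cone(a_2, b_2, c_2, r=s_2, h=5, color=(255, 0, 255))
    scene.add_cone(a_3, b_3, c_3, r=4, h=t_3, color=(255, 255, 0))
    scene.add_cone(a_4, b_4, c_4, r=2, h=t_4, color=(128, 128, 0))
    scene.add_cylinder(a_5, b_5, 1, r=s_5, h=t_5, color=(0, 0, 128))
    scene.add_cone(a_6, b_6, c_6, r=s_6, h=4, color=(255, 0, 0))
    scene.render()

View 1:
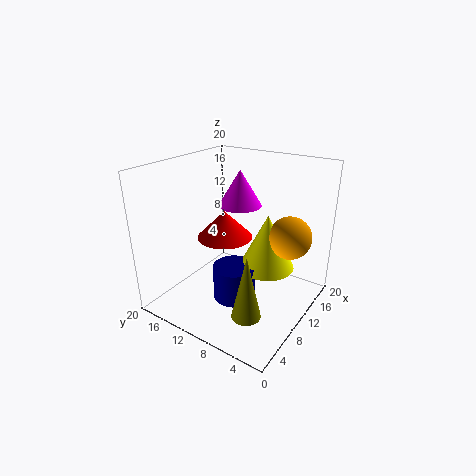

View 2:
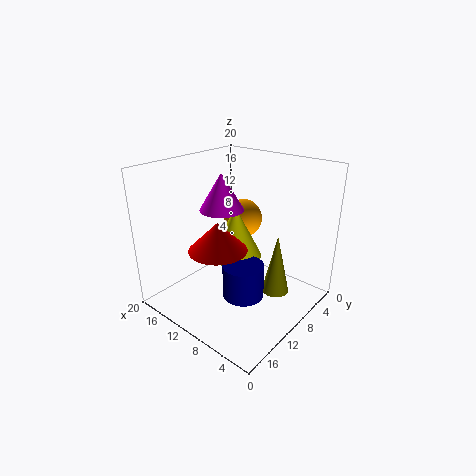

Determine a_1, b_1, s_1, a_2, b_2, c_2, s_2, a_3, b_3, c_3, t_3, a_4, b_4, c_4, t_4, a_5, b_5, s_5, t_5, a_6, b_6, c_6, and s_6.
a_1 = 14, b_1 = 4, s_1 = 3, a_2 = 12, b_2 = 11, c_2 = 14, s_2 = 3, a_3 = 13, b_3 = 7, c_3 = 5, t_3 = 8, a_4 = 6, b_4 = 6, c_4 = 1, t_4 = 9, a_5 = 9, b_5 = 10, s_5 = 3, t_5 = 5, a_6 = 11, b_6 = 13, c_6 = 9, s_6 = 4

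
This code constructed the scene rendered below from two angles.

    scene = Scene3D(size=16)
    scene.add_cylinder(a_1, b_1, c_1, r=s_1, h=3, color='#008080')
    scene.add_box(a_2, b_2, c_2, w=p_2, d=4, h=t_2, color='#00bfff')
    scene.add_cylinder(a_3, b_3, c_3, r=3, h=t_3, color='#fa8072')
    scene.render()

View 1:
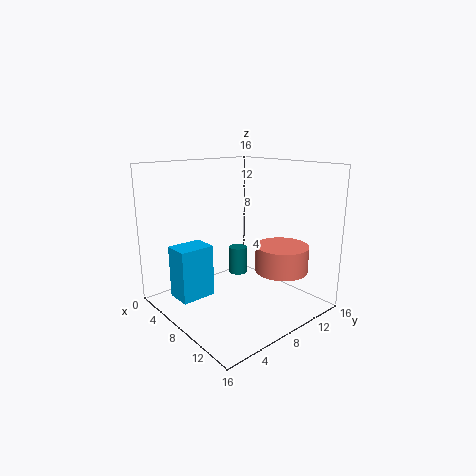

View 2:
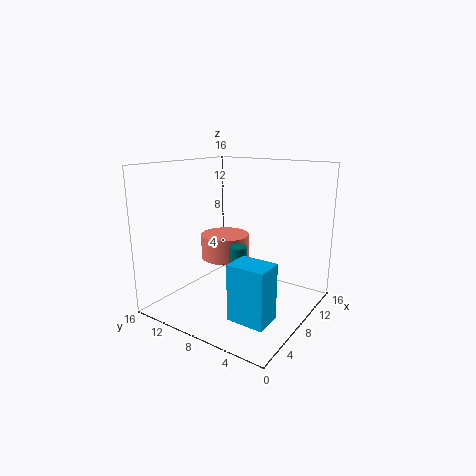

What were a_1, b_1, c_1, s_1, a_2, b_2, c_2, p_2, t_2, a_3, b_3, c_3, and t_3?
a_1 = 8
b_1 = 8
c_1 = 4
s_1 = 1
a_2 = 3
b_2 = 2
c_2 = 1
p_2 = 3
t_2 = 6
a_3 = 11
b_3 = 12
c_3 = 4
t_3 = 3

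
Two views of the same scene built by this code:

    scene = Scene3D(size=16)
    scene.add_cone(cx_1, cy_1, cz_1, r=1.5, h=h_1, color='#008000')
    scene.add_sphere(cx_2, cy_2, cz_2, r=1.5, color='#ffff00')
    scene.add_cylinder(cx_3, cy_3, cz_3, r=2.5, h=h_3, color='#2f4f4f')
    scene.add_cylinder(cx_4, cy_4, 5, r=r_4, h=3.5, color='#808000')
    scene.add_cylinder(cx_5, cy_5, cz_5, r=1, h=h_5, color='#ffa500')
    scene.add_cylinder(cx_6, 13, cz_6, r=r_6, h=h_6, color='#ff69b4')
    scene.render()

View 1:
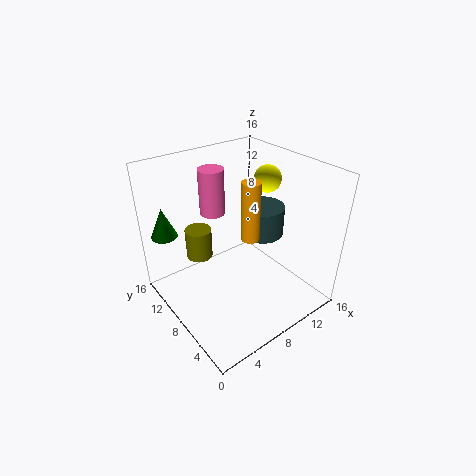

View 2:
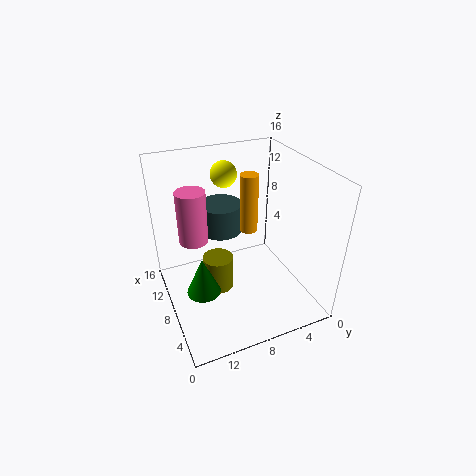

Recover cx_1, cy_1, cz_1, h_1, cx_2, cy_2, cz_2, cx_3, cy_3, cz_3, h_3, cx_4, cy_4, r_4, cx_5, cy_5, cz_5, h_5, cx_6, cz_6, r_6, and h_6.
cx_1 = 2, cy_1 = 14, cz_1 = 7.5, h_1 = 3.5, cx_2 = 12, cy_2 = 8, cz_2 = 14, cx_3 = 12, cy_3 = 8.5, cz_3 = 7, h_3 = 3.5, cx_4 = 5, cy_4 = 11.5, r_4 = 1.5, cx_5 = 8.5, cy_5 = 6.5, cz_5 = 8.5, h_5 = 6.5, cx_6 = 8, cz_6 = 9, r_6 = 1.5, h_6 = 5.5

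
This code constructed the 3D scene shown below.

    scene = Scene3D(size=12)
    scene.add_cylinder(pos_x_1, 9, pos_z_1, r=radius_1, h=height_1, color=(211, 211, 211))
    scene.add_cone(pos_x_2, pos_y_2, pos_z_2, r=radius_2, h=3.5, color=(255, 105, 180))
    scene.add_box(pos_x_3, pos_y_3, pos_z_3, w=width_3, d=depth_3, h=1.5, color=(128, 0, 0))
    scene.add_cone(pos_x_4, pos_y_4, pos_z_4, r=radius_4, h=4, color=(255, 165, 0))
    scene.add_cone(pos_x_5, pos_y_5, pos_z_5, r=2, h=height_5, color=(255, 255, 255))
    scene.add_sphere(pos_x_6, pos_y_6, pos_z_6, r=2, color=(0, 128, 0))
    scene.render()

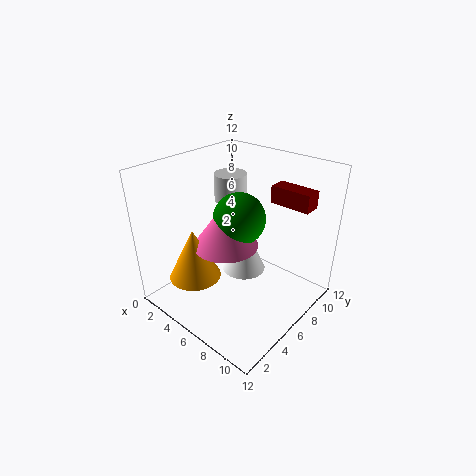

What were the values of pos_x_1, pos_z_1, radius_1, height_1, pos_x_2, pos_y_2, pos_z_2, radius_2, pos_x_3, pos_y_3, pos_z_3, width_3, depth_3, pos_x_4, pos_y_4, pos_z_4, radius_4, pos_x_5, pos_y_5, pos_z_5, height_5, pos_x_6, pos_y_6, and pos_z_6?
pos_x_1 = 2.5; pos_z_1 = 7.5; radius_1 = 1.5; height_1 = 2.5; pos_x_2 = 6.5; pos_y_2 = 4; pos_z_2 = 6.5; radius_2 = 2.5; pos_x_3 = 7; pos_y_3 = 9; pos_z_3 = 8.5; width_3 = 3.5; depth_3 = 1.5; pos_x_4 = 5; pos_y_4 = 2; pos_z_4 = 4; radius_4 = 2; pos_x_5 = 5; pos_y_5 = 8; pos_z_5 = 1.5; height_5 = 4.5; pos_x_6 = 7; pos_y_6 = 5; pos_z_6 = 8.5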